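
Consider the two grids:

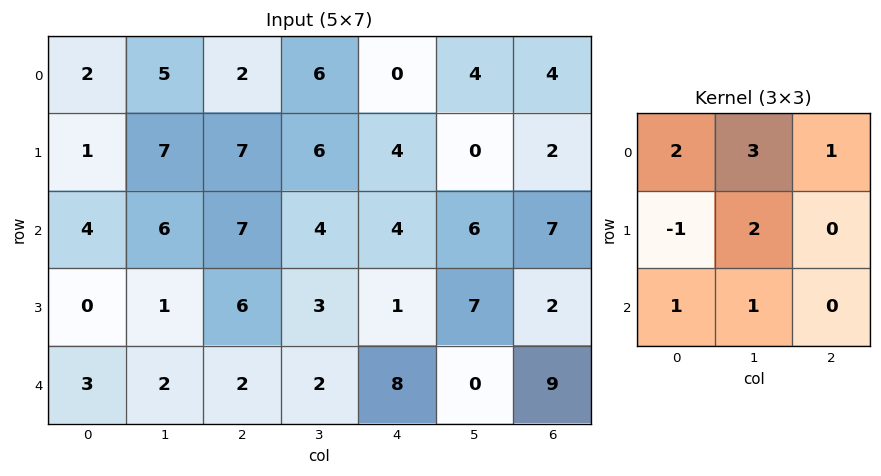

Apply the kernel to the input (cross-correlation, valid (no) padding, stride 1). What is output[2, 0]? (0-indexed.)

40

The receptive field on the input at this output position is [4 6 7 / 0 1 6 / 3 2 2]. Elementwise product with the kernel and sum: 4·2 + 6·3 + 7·1 + 0·-1 + 1·2 + 3·1 + 2·1.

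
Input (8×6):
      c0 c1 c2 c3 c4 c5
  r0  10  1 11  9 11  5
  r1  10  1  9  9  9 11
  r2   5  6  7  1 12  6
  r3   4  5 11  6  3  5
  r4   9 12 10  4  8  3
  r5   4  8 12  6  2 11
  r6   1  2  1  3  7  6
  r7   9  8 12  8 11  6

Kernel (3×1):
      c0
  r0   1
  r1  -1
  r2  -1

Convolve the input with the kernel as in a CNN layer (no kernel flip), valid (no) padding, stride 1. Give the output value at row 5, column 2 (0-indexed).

-1

The receptive field on the input at this output position is [12 / 1 / 12]. Elementwise product with the kernel and sum: 12·1 + 1·-1 + 12·-1.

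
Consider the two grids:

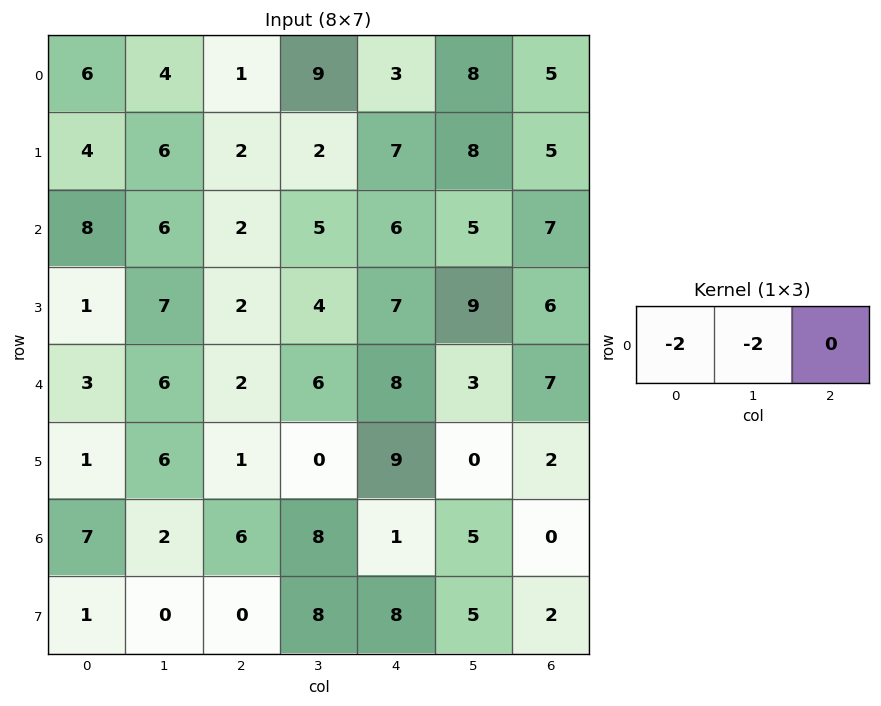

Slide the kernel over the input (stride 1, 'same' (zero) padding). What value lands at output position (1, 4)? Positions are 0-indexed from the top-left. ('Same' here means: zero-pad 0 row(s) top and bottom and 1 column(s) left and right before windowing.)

The receptive field on the zero-padded input at this output position is [2 7 8]. Elementwise product with the kernel and sum: 2·-2 + 7·-2.

-18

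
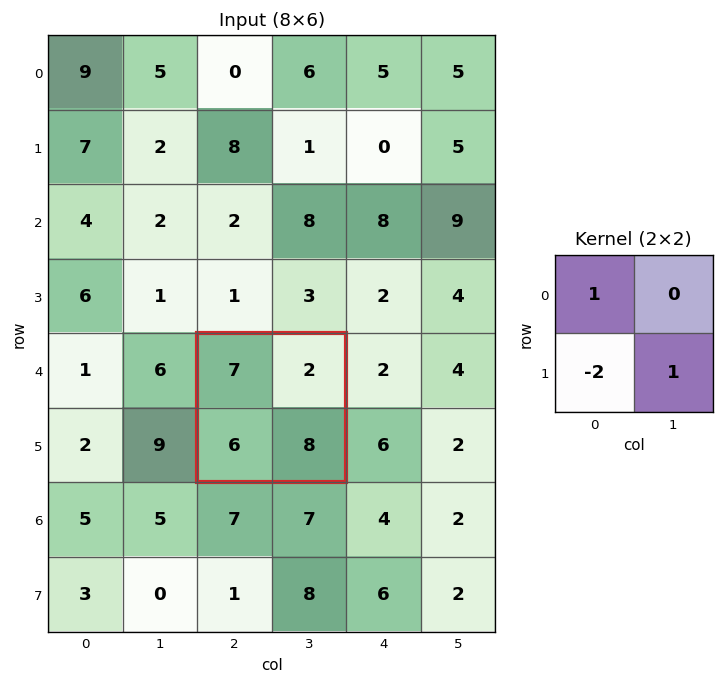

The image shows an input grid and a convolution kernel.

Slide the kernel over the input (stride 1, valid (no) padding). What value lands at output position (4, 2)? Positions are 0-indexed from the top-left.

The receptive field on the input at this output position is [7 2 / 6 8]. Elementwise product with the kernel and sum: 7·1 + 6·-2 + 8·1.

3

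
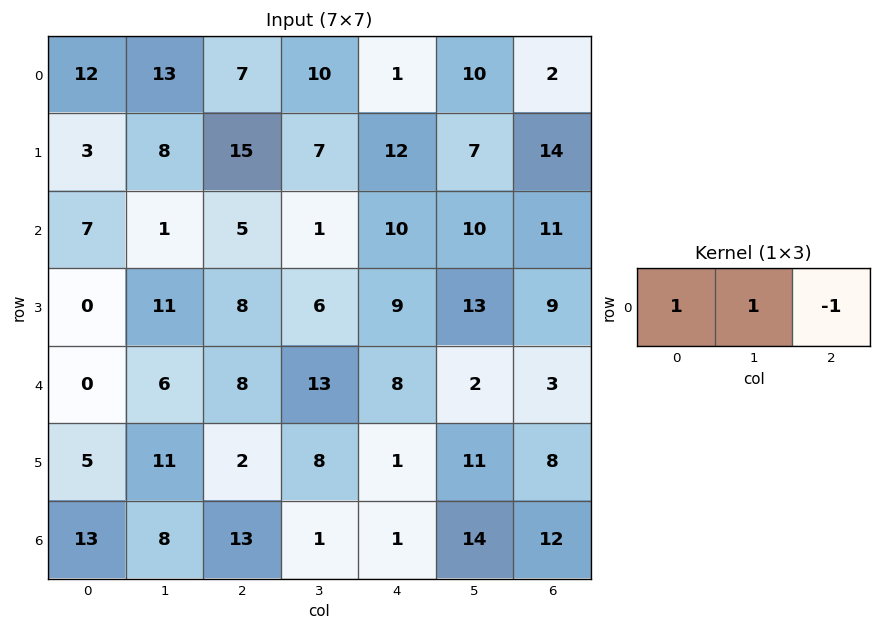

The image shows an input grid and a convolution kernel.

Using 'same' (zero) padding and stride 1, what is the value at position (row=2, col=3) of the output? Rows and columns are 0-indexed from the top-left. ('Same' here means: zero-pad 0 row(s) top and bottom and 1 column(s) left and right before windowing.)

-4

The receptive field on the zero-padded input at this output position is [5 1 10]. Elementwise product with the kernel and sum: 5·1 + 1·1 + 10·-1.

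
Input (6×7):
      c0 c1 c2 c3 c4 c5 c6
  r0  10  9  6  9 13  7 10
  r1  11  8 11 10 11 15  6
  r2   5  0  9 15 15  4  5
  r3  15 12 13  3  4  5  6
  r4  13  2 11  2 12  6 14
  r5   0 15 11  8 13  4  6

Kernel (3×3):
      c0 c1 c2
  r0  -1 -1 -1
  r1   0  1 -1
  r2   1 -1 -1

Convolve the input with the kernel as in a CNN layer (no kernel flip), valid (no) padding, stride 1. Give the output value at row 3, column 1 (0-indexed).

-23

The receptive field on the input at this output position is [12 13 3 / 2 11 2 / 15 11 8]. Elementwise product with the kernel and sum: 12·-1 + 13·-1 + 3·-1 + 11·1 + 2·-1 + 15·1 + 11·-1 + 8·-1.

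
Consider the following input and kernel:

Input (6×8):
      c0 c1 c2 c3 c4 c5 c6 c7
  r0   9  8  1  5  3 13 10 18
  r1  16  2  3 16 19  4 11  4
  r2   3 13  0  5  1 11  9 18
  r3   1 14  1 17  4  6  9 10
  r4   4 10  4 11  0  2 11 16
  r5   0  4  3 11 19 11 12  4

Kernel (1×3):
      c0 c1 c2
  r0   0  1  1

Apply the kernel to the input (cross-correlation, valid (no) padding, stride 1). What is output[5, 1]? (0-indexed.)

The receptive field on the input at this output position is [4 3 11]. Elementwise product with the kernel and sum: 3·1 + 11·1.

14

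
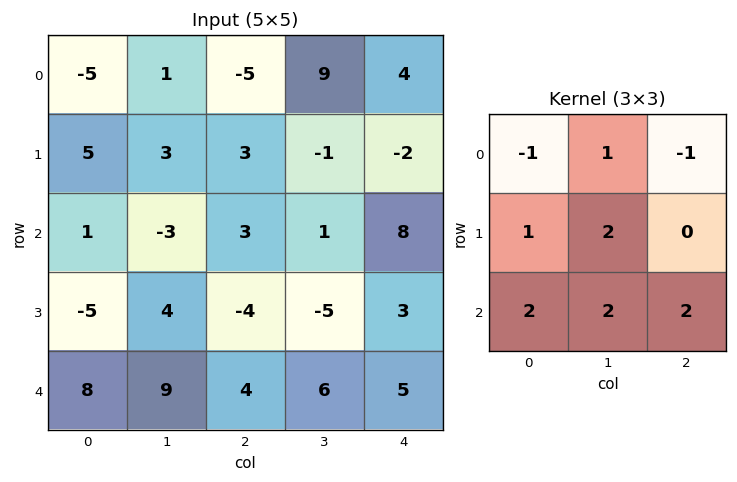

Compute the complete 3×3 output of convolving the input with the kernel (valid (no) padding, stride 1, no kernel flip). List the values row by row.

24 -4 35
-20 -6 -9
38 39 6

Output[0,0]: The receptive field on the input at this output position is [-5 1 -5 / 5 3 3 / 1 -3 3]. Elementwise product with the kernel and sum: -5·-1 + 1·1 + -5·-1 + 5·1 + 3·2 + 1·2 + -3·2 + 3·2.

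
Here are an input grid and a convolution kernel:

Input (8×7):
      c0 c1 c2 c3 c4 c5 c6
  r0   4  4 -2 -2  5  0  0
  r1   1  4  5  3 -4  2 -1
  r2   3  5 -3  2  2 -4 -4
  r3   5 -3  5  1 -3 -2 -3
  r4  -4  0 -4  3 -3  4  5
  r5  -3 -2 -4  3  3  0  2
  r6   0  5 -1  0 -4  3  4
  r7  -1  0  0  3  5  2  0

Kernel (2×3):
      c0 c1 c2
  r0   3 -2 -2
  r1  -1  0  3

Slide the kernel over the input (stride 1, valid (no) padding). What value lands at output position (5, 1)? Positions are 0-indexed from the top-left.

The receptive field on the input at this output position is [-2 -4 3 / 5 -1 0]. Elementwise product with the kernel and sum: -2·3 + -4·-2 + 3·-2 + 5·-1 + 0·3.

-9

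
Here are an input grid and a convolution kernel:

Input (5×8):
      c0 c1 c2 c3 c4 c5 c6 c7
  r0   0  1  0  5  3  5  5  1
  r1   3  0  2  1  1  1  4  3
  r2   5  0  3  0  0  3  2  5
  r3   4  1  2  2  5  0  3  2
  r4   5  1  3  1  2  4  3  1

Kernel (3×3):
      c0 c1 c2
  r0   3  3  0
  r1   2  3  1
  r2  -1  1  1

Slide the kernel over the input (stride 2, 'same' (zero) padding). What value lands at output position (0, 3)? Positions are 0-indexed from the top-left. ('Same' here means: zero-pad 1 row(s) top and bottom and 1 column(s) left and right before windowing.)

The receptive field on the zero-padded input at this output position is [0 0 0 / 5 5 1 / 1 4 3]. Elementwise product with the kernel and sum: 0·3 + 0·3 + 5·2 + 5·3 + 1·1 + 1·-1 + 4·1 + 3·1.

32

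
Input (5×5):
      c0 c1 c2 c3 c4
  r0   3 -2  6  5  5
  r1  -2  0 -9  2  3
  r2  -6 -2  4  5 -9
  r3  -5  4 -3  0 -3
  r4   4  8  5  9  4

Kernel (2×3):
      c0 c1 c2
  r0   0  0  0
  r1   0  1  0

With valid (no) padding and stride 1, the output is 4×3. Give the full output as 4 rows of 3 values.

0 -9 2
-2 4 5
4 -3 0
8 5 9

Output[0,0]: The receptive field on the input at this output position is [3 -2 6 / -2 0 -9]. Elementwise product with the kernel and sum: 0·1.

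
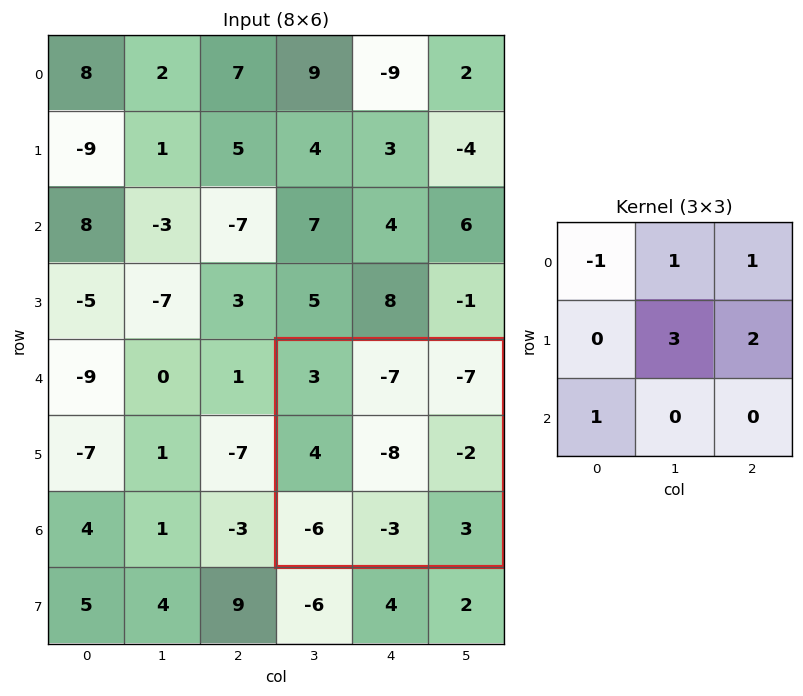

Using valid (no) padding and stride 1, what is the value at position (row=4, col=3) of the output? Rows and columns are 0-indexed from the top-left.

-51

The receptive field on the input at this output position is [3 -7 -7 / 4 -8 -2 / -6 -3 3]. Elementwise product with the kernel and sum: 3·-1 + -7·1 + -7·1 + -8·3 + -2·2 + -6·1.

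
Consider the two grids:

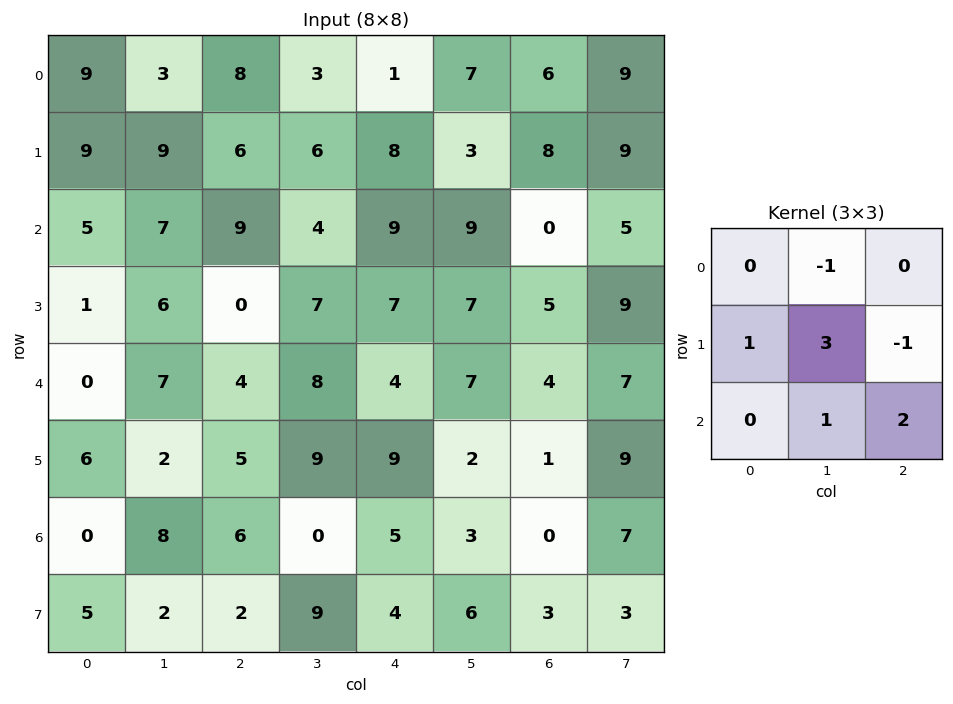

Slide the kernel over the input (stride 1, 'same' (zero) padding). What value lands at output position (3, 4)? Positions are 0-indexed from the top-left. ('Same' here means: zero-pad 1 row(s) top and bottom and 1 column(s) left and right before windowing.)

The receptive field on the zero-padded input at this output position is [4 9 9 / 7 7 7 / 8 4 7]. Elementwise product with the kernel and sum: 9·-1 + 7·1 + 7·3 + 7·-1 + 4·1 + 7·2.

30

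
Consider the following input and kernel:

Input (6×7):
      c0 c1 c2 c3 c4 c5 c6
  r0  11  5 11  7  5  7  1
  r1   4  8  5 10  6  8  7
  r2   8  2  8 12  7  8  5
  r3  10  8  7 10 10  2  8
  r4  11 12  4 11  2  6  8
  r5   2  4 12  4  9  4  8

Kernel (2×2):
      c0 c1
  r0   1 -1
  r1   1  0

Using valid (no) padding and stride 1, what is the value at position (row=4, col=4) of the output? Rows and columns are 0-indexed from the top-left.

The receptive field on the input at this output position is [2 6 / 9 4]. Elementwise product with the kernel and sum: 2·1 + 6·-1 + 9·1.

5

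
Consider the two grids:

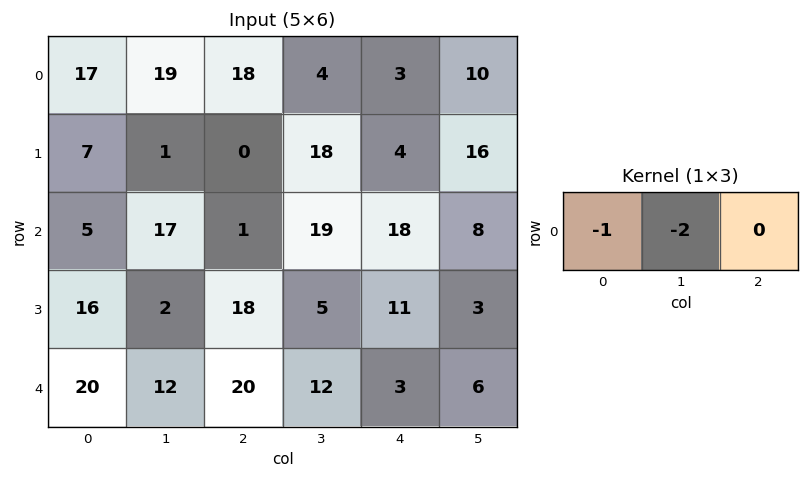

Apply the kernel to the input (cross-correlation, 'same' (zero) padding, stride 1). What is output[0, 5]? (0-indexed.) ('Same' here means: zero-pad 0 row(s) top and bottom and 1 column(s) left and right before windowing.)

The receptive field on the zero-padded input at this output position is [3 10 0]. Elementwise product with the kernel and sum: 3·-1 + 10·-2.

-23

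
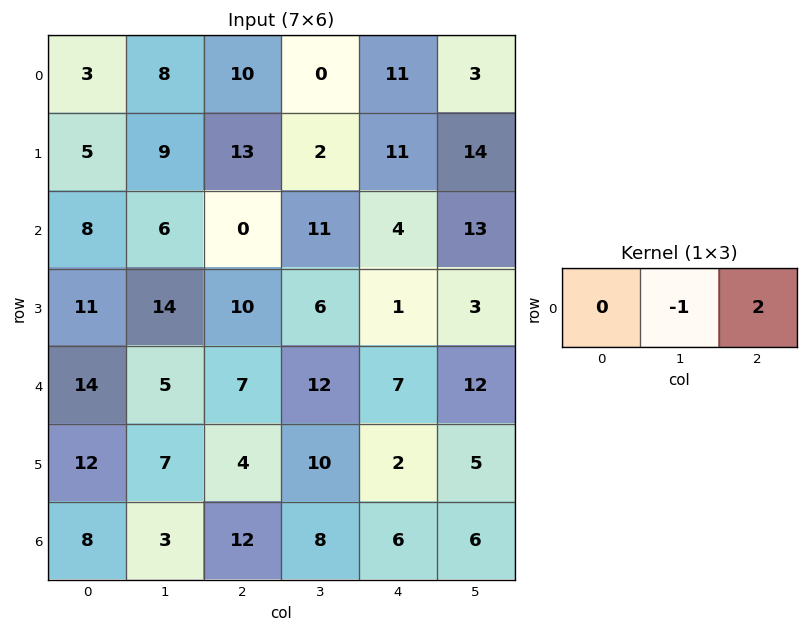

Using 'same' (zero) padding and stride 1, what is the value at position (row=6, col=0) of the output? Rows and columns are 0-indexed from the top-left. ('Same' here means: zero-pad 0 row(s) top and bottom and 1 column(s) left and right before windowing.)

The receptive field on the zero-padded input at this output position is [0 8 3]. Elementwise product with the kernel and sum: 8·-1 + 3·2.

-2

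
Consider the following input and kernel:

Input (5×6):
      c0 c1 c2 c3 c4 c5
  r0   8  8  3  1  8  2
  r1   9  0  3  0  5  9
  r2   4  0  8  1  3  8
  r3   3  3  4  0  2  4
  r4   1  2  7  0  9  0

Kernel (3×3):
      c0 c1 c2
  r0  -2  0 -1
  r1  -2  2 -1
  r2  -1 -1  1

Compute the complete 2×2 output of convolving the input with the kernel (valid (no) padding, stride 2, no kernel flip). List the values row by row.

Output[0,0]: The receptive field on the input at this output position is [8 8 3 / 9 0 3 / 4 0 8]. Elementwise product with the kernel and sum: 8·-2 + 3·-1 + 9·-2 + 0·2 + 3·-1 + 4·-1 + 0·-1 + 8·1.

-36 -31
-16 -27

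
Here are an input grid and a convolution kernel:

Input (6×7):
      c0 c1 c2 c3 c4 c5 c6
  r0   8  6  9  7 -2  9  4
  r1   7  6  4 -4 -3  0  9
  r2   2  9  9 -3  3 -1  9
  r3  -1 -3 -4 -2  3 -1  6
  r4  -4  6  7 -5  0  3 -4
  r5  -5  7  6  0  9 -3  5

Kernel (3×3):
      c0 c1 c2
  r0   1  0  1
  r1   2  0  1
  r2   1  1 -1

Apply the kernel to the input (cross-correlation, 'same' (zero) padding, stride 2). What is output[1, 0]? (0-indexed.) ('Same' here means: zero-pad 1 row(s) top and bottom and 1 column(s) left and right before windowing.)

17

The receptive field on the zero-padded input at this output position is [0 7 6 / 0 2 9 / 0 -1 -3]. Elementwise product with the kernel and sum: 0·1 + 6·1 + 0·2 + 9·1 + 0·1 + -1·1 + -3·-1.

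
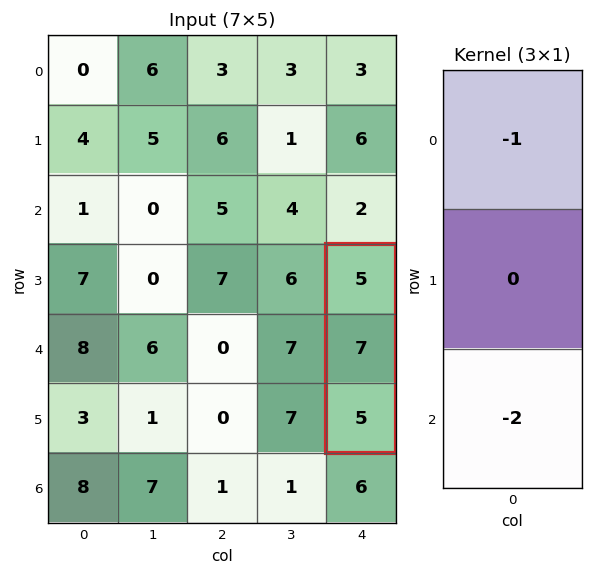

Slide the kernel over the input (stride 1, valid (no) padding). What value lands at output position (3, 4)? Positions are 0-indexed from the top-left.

-15

The receptive field on the input at this output position is [5 / 7 / 5]. Elementwise product with the kernel and sum: 5·-1 + 5·-2.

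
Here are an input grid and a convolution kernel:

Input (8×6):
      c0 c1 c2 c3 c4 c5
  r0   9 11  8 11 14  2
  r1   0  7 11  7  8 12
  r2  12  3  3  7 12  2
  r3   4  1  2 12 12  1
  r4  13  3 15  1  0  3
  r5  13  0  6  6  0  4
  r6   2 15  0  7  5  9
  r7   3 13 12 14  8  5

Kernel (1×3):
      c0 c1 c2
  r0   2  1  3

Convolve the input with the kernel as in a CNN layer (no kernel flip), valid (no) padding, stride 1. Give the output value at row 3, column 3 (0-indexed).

39

The receptive field on the input at this output position is [12 12 1]. Elementwise product with the kernel and sum: 12·2 + 12·1 + 1·3.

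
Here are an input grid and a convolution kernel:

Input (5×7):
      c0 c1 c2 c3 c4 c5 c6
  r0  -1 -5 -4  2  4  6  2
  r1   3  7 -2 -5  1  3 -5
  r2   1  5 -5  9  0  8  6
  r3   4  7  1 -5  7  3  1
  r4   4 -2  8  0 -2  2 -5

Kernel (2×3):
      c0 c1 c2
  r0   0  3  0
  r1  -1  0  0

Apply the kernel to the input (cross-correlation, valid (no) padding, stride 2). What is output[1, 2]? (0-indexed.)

17

The receptive field on the input at this output position is [0 8 6 / 7 3 1]. Elementwise product with the kernel and sum: 8·3 + 7·-1.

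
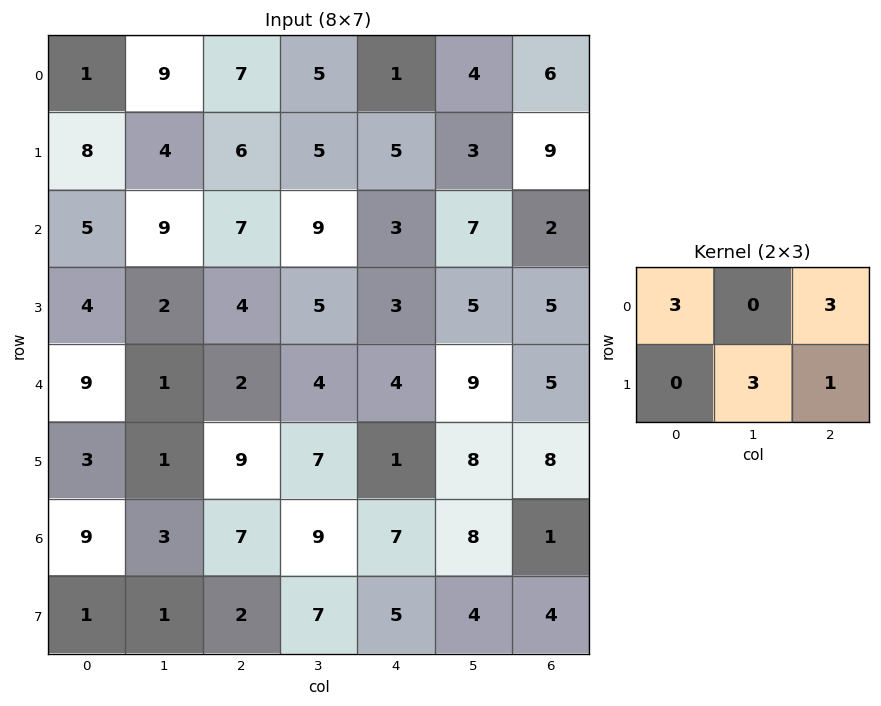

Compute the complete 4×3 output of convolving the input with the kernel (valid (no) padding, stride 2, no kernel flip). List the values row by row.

Output[0,0]: The receptive field on the input at this output position is [1 9 7 / 8 4 6]. Elementwise product with the kernel and sum: 1·3 + 7·3 + 4·3 + 6·1.
Output[0,1]: The receptive field on the input at this output position is [7 5 1 / 6 5 5]. Elementwise product with the kernel and sum: 7·3 + 1·3 + 5·3 + 5·1.

42 44 39
46 48 35
45 40 59
53 68 40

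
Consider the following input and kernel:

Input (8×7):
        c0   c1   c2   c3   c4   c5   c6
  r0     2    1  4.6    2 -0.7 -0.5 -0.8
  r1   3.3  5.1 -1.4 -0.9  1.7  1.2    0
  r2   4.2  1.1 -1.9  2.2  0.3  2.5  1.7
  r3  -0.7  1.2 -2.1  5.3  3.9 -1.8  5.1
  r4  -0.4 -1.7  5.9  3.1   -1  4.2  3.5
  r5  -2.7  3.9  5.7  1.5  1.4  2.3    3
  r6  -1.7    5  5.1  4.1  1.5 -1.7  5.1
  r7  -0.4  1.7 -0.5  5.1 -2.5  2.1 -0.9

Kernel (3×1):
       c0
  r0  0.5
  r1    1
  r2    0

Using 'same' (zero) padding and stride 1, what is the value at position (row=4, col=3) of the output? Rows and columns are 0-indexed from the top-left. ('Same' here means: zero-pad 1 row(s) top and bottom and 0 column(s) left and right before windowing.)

5.75

The receptive field on the zero-padded input at this output position is [5.3 / 3.1 / 1.5]. Elementwise product with the kernel and sum: 5.3·0.5 + 3.1·1.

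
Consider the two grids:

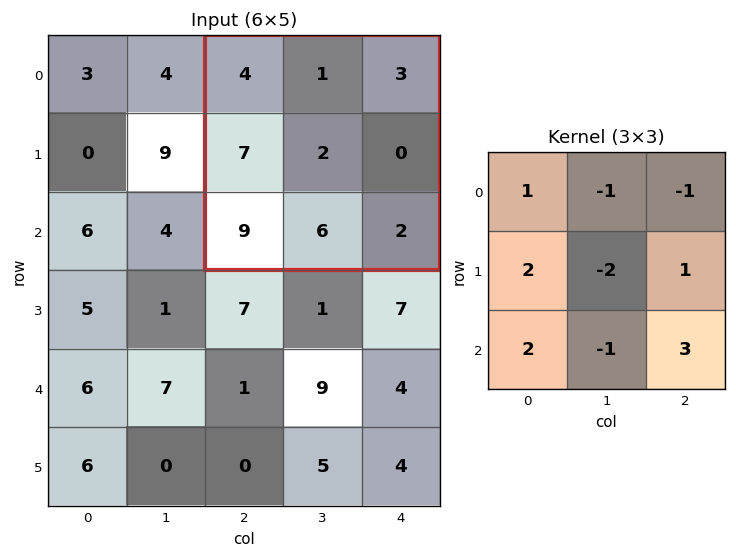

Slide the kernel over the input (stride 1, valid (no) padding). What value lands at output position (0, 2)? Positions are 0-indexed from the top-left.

The receptive field on the input at this output position is [4 1 3 / 7 2 0 / 9 6 2]. Elementwise product with the kernel and sum: 4·1 + 1·-1 + 3·-1 + 7·2 + 2·-2 + 0·1 + 9·2 + 6·-1 + 2·3.

28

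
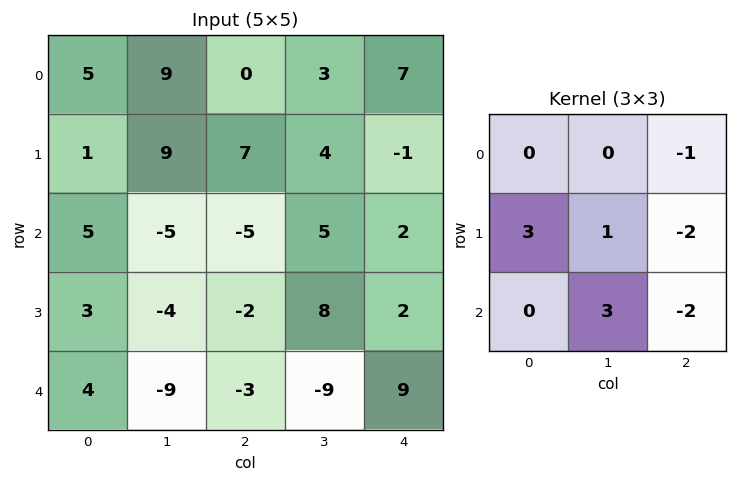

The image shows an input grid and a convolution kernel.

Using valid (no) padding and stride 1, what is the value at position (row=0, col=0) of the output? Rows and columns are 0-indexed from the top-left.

The receptive field on the input at this output position is [5 9 0 / 1 9 7 / 5 -5 -5]. Elementwise product with the kernel and sum: 0·-1 + 1·3 + 9·1 + 7·-2 + -5·3 + -5·-2.

-7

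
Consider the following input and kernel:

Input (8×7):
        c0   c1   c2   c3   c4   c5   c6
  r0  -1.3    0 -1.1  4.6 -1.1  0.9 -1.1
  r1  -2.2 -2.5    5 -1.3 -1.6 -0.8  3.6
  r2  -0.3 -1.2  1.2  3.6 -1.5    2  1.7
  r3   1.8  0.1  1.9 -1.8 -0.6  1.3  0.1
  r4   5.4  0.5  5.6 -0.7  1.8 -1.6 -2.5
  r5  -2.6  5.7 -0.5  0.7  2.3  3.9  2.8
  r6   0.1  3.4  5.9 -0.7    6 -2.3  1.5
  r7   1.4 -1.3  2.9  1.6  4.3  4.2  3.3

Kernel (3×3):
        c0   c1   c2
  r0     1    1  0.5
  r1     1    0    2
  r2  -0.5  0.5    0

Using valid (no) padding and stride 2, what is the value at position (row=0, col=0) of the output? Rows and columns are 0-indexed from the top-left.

5.5

The receptive field on the input at this output position is [-1.3 0 -1.1 / -2.2 -2.5 5 / -0.3 -1.2 1.2]. Elementwise product with the kernel and sum: -1.3·1 + 0·1 + -1.1·0.5 + -2.2·1 + 5·2 + -0.3·-0.5 + -1.2·0.5.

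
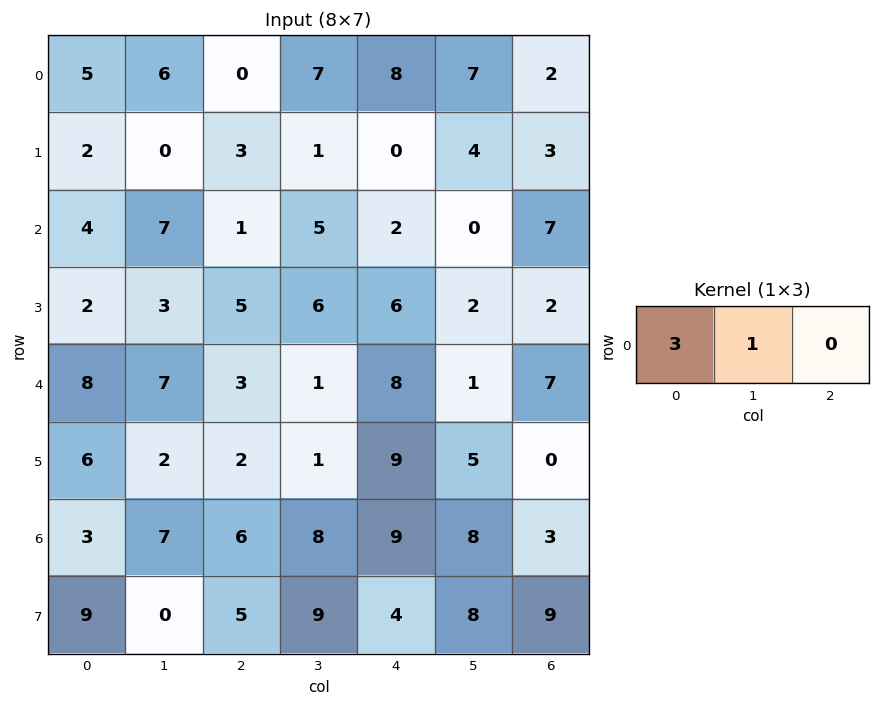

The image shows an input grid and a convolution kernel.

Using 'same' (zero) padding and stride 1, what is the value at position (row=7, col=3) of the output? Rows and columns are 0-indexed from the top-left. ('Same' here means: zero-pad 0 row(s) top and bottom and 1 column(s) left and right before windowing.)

24

The receptive field on the zero-padded input at this output position is [5 9 4]. Elementwise product with the kernel and sum: 5·3 + 9·1.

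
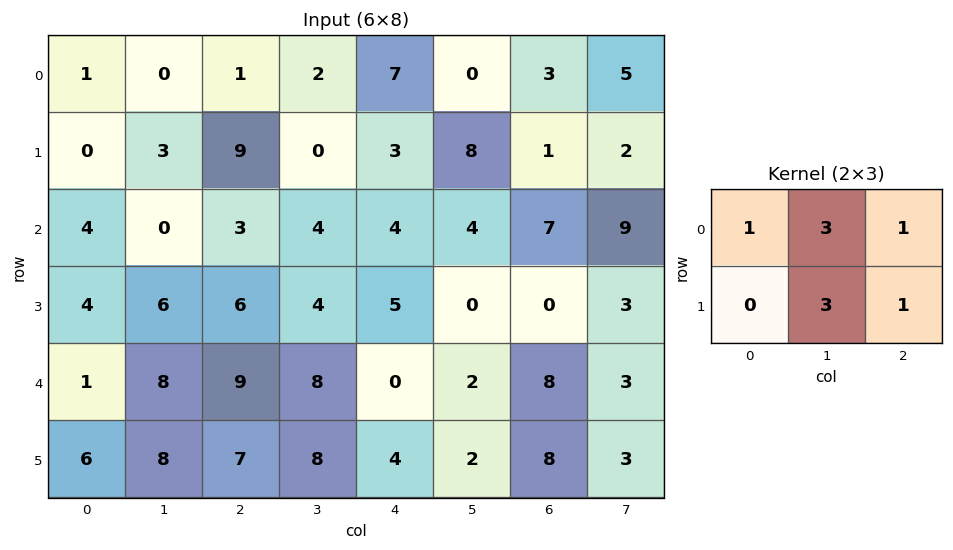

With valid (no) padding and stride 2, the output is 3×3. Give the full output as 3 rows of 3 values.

Output[0,0]: The receptive field on the input at this output position is [1 0 1 / 0 3 9]. Elementwise product with the kernel and sum: 1·1 + 0·3 + 1·1 + 3·3 + 9·1.

20 17 35
31 36 23
65 61 28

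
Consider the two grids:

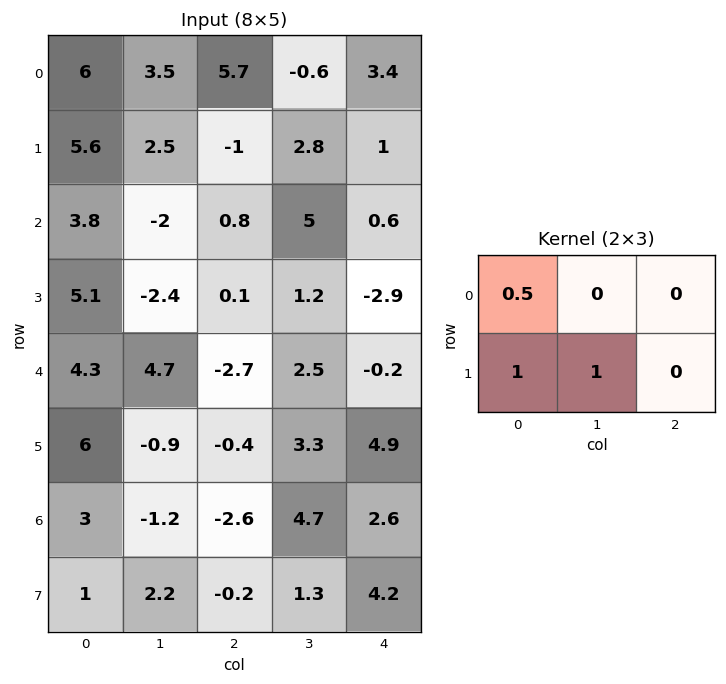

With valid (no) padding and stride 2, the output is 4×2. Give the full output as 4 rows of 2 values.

Output[0,0]: The receptive field on the input at this output position is [6 3.5 5.7 / 5.6 2.5 -1]. Elementwise product with the kernel and sum: 6·0.5 + 5.6·1 + 2.5·1.

11.1 4.65
4.6 1.7
7.25 1.55
4.7 -0.2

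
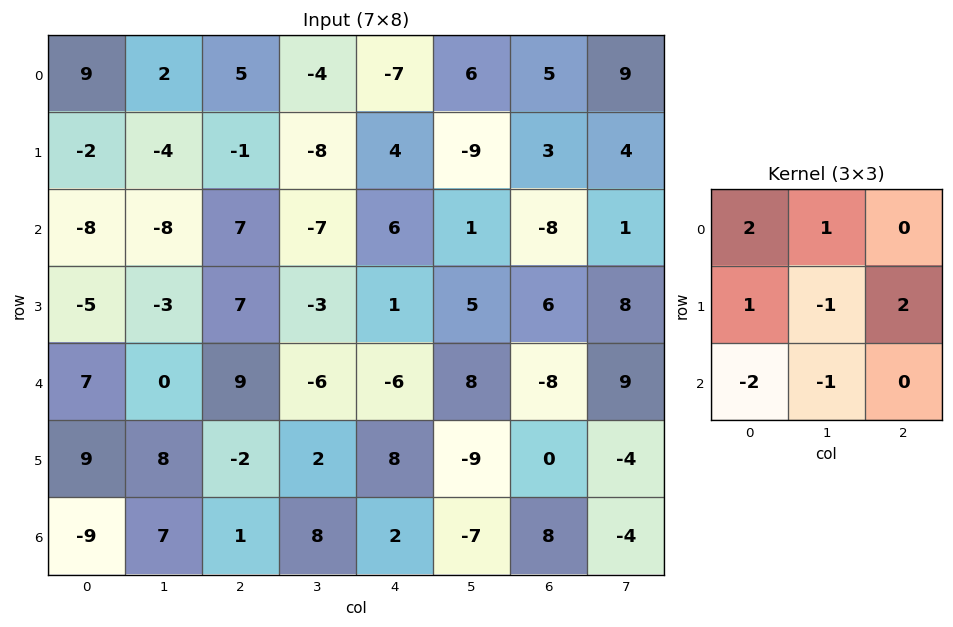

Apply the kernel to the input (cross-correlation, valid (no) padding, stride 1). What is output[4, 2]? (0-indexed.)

The receptive field on the input at this output position is [9 -6 -6 / -2 2 8 / 1 8 2]. Elementwise product with the kernel and sum: 9·2 + -6·1 + -2·1 + 2·-1 + 8·2 + 1·-2 + 8·-1.

14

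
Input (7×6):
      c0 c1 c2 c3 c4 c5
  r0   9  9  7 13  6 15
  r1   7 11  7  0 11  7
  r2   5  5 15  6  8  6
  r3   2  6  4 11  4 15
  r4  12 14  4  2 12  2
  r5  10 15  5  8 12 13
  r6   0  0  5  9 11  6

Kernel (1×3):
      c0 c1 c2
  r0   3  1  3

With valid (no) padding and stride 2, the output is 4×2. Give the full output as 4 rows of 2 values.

57 52
65 75
62 50
15 57

Output[0,0]: The receptive field on the input at this output position is [9 9 7]. Elementwise product with the kernel and sum: 9·3 + 9·1 + 7·3.
Output[0,1]: The receptive field on the input at this output position is [7 13 6]. Elementwise product with the kernel and sum: 7·3 + 13·1 + 6·3.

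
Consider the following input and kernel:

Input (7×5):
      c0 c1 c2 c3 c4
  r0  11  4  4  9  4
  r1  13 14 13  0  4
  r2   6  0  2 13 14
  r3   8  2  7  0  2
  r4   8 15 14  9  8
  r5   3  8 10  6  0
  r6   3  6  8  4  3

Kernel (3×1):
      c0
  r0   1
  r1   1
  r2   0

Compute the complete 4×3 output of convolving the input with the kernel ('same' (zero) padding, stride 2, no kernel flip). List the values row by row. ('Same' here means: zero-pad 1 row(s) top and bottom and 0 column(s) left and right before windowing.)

11 4 4
19 15 18
16 21 10
6 18 3

Output[0,0]: The receptive field on the zero-padded input at this output position is [0 / 11 / 13]. Elementwise product with the kernel and sum: 0·1 + 11·1.
Output[0,1]: The receptive field on the zero-padded input at this output position is [0 / 4 / 13]. Elementwise product with the kernel and sum: 0·1 + 4·1.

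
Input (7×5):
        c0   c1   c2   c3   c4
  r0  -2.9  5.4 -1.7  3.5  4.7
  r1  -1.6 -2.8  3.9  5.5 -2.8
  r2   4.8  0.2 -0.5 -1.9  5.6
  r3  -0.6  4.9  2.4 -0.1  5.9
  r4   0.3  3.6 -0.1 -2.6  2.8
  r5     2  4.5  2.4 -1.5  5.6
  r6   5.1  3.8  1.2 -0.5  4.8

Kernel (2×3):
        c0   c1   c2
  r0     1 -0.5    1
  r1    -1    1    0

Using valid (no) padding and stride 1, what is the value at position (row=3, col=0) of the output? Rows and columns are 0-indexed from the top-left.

The receptive field on the input at this output position is [-0.6 4.9 2.4 / 0.3 3.6 -0.1]. Elementwise product with the kernel and sum: -0.6·1 + 4.9·-0.5 + 2.4·1 + 0.3·-1 + 3.6·1.

2.65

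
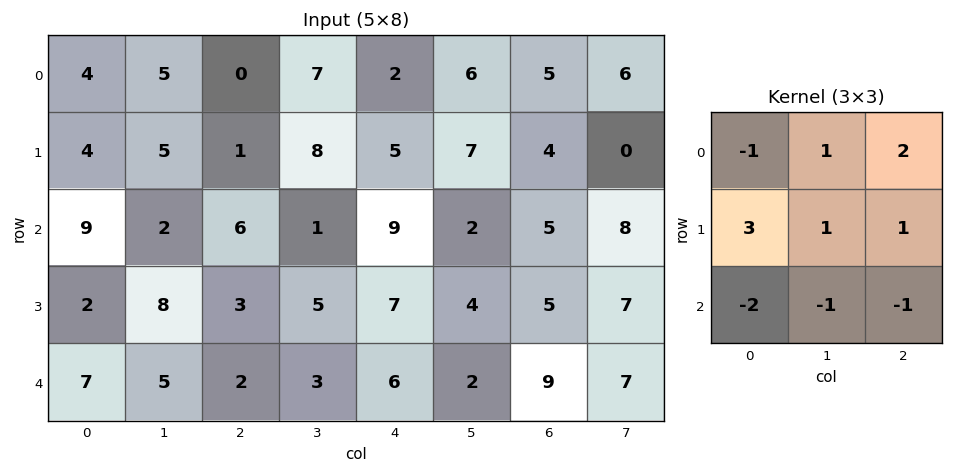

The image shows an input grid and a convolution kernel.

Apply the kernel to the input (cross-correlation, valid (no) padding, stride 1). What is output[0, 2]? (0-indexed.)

The receptive field on the input at this output position is [0 7 2 / 1 8 5 / 6 1 9]. Elementwise product with the kernel and sum: 0·-1 + 7·1 + 2·2 + 1·3 + 8·1 + 5·1 + 6·-2 + 1·-1 + 9·-1.

5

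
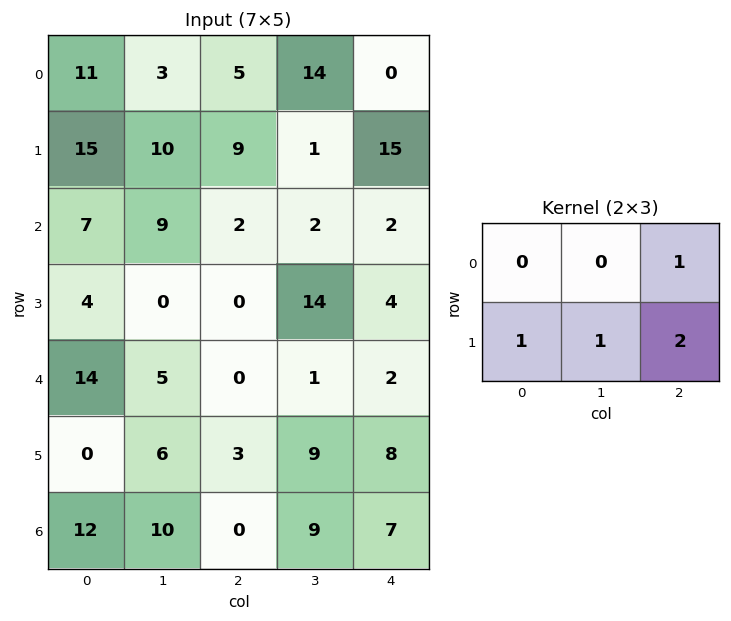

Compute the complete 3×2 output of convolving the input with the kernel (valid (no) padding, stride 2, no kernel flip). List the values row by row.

48 40
6 24
12 30

Output[0,0]: The receptive field on the input at this output position is [11 3 5 / 15 10 9]. Elementwise product with the kernel and sum: 5·1 + 15·1 + 10·1 + 9·2.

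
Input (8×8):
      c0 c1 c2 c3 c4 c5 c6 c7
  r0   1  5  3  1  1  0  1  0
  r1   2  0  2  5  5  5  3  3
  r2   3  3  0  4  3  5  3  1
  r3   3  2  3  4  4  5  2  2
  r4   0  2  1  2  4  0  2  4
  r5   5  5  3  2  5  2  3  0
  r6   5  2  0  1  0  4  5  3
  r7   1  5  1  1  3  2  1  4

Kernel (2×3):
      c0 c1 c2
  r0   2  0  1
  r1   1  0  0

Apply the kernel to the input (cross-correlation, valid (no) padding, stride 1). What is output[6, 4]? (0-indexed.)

8

The receptive field on the input at this output position is [0 4 5 / 3 2 1]. Elementwise product with the kernel and sum: 0·2 + 5·1 + 3·1.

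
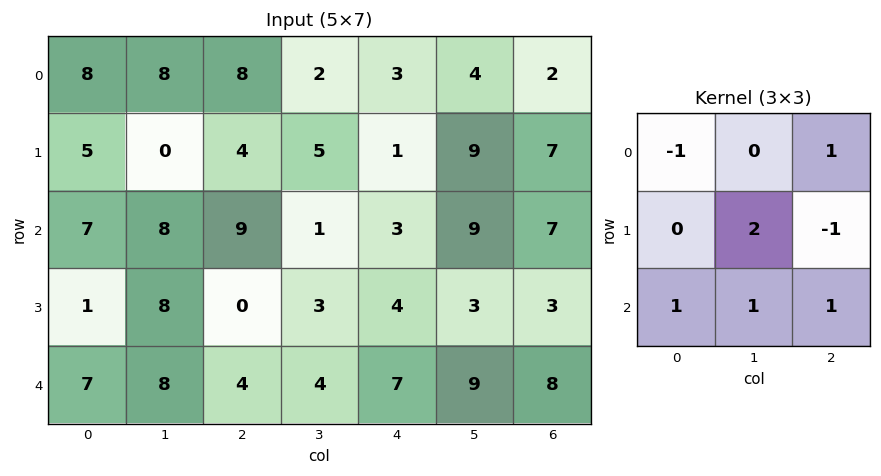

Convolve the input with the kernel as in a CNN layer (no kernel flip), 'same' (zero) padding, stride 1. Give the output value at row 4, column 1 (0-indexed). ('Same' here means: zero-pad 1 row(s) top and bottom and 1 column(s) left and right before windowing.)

The receptive field on the zero-padded input at this output position is [1 8 0 / 7 8 4 / 0 0 0]. Elementwise product with the kernel and sum: 1·-1 + 0·1 + 8·2 + 4·-1 + 0·1 + 0·1 + 0·1.

11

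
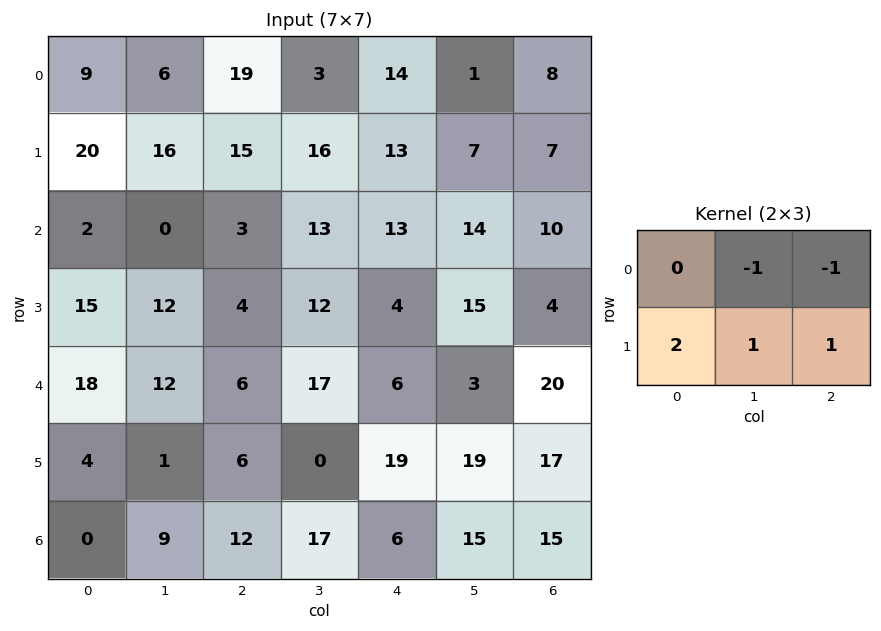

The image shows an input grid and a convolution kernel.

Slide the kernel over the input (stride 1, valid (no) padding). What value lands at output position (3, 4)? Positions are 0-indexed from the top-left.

16

The receptive field on the input at this output position is [4 15 4 / 6 3 20]. Elementwise product with the kernel and sum: 15·-1 + 4·-1 + 6·2 + 3·1 + 20·1.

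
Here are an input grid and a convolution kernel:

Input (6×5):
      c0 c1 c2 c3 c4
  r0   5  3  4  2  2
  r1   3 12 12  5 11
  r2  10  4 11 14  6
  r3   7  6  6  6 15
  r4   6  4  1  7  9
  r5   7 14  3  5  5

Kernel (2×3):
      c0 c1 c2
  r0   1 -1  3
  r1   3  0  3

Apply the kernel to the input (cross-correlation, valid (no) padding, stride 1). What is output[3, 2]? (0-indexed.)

75

The receptive field on the input at this output position is [6 6 15 / 1 7 9]. Elementwise product with the kernel and sum: 6·1 + 6·-1 + 15·3 + 1·3 + 9·3.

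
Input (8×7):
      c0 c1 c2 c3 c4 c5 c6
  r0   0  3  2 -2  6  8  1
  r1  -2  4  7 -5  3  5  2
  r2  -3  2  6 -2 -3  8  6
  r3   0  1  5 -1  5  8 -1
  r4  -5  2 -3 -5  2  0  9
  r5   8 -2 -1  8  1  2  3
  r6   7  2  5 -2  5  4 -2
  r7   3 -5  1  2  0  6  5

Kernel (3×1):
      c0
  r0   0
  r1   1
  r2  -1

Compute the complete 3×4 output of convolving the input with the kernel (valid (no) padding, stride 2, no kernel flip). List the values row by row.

1 1 6 -4
5 8 3 -10
1 -6 -4 5

Output[0,0]: The receptive field on the input at this output position is [0 / -2 / -3]. Elementwise product with the kernel and sum: -2·1 + -3·-1.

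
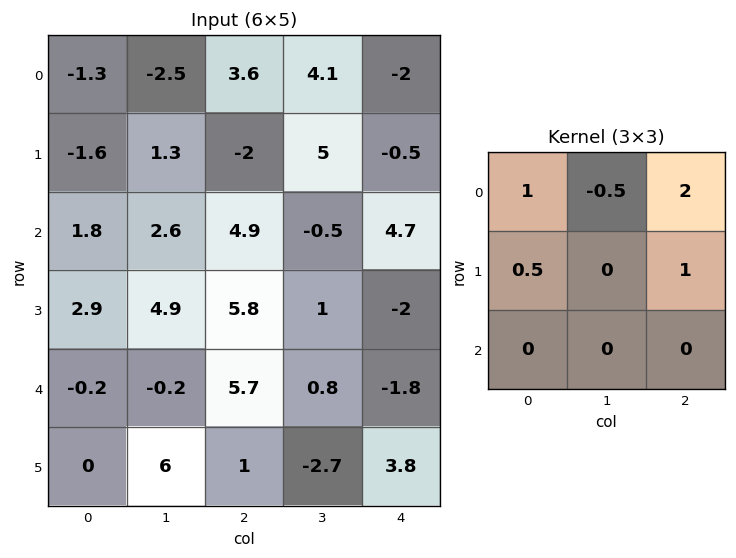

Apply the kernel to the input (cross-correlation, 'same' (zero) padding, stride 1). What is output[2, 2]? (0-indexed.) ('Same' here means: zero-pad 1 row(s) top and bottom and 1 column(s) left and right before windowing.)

13.1

The receptive field on the zero-padded input at this output position is [1.3 -2 5 / 2.6 4.9 -0.5 / 4.9 5.8 1]. Elementwise product with the kernel and sum: 1.3·1 + -2·-0.5 + 5·2 + 2.6·0.5 + -0.5·1.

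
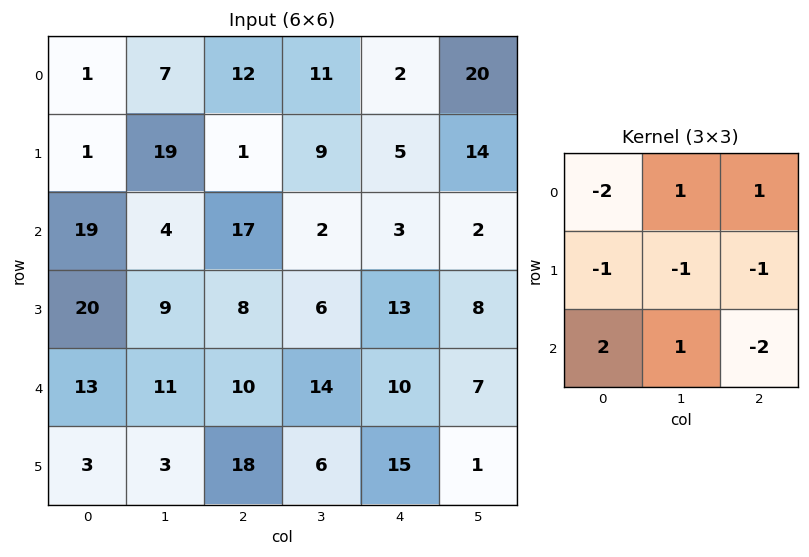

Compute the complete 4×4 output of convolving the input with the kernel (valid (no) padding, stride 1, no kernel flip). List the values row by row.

4 1 4 -25
11 -37 -14 3
-37 -8 -42 -2
-84 -27 -19 3

Output[0,0]: The receptive field on the input at this output position is [1 7 12 / 1 19 1 / 19 4 17]. Elementwise product with the kernel and sum: 1·-2 + 7·1 + 12·1 + 1·-1 + 19·-1 + 1·-1 + 19·2 + 4·1 + 17·-2.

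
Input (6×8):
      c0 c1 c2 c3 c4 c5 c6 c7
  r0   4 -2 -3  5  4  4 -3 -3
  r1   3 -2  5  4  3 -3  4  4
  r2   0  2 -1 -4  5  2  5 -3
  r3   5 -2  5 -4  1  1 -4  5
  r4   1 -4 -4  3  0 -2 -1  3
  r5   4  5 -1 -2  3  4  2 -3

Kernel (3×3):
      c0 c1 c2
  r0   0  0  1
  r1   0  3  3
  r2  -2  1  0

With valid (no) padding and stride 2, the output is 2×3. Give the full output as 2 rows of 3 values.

8 23 -8
2 7 -6

Output[0,0]: The receptive field on the input at this output position is [4 -2 -3 / 3 -2 5 / 0 2 -1]. Elementwise product with the kernel and sum: -3·1 + -2·3 + 5·3 + 0·-2 + 2·1.
Output[0,1]: The receptive field on the input at this output position is [-3 5 4 / 5 4 3 / -1 -4 5]. Elementwise product with the kernel and sum: 4·1 + 4·3 + 3·3 + -1·-2 + -4·1.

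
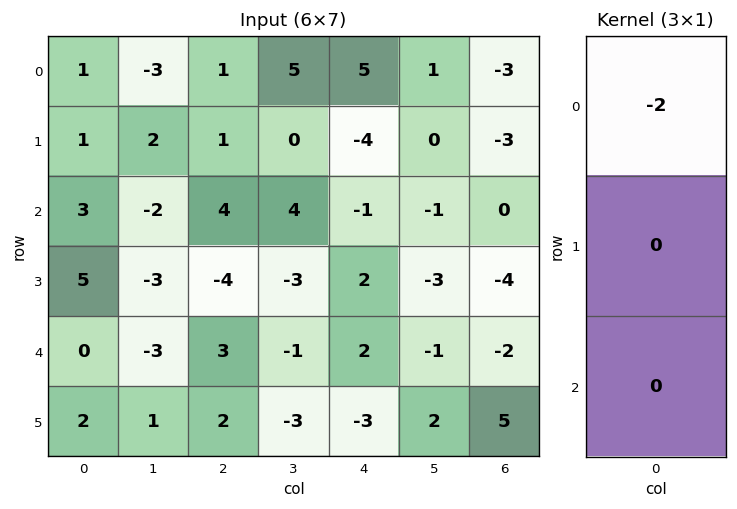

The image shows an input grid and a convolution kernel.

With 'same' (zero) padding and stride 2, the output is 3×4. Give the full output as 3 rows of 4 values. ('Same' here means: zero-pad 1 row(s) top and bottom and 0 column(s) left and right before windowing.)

0 0 0 0
-2 -2 8 6
-10 8 -4 8

Output[0,0]: The receptive field on the zero-padded input at this output position is [0 / 1 / 1]. Elementwise product with the kernel and sum: 0·-2.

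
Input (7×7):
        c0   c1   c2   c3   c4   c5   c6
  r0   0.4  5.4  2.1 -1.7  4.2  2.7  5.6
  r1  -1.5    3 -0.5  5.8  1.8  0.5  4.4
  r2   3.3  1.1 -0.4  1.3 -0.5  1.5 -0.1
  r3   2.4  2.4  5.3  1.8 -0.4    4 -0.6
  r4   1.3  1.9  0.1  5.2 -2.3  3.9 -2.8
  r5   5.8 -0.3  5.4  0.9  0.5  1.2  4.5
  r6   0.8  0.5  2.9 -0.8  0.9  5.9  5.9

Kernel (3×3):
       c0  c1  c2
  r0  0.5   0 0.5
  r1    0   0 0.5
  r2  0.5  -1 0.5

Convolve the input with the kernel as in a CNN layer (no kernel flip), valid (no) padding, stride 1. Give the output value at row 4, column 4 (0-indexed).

The receptive field on the input at this output position is [-2.3 3.9 -2.8 / 0.5 1.2 4.5 / 0.9 5.9 5.9]. Elementwise product with the kernel and sum: -2.3·0.5 + -2.8·0.5 + 4.5·0.5 + 0.9·0.5 + 5.9·-1 + 5.9·0.5.

-2.8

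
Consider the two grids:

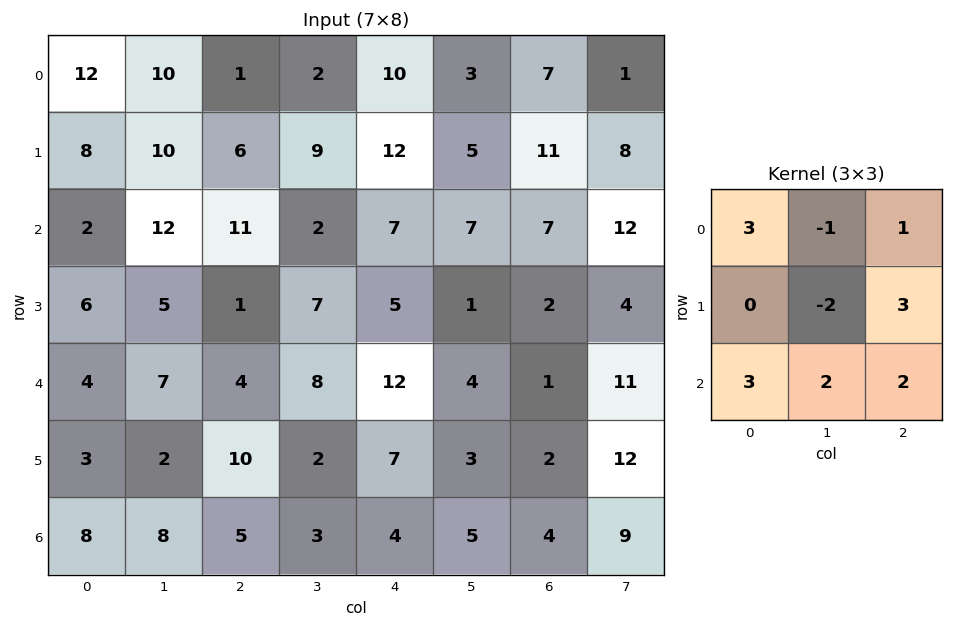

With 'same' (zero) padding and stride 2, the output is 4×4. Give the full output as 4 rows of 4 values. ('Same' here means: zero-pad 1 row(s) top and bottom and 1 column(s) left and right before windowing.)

Output[0,0]: The receptive field on the zero-padded input at this output position is [0 0 0 / 0 12 10 / 0 8 10]. Elementwise product with the kernel and sum: 0·3 + 0·-1 + 0·1 + 12·-2 + 10·3 + 0·3 + 8·2 + 10·2.
Output[0,1]: The receptive field on the zero-padded input at this output position is [0 0 0 / 10 1 2 / 10 6 9]. Elementwise product with the kernel and sum: 0·3 + 0·-1 + 0·1 + 1·-2 + 2·3 + 10·3 + 6·2 + 9·2.

42 64 50 42
56 48 60 49
22 67 31 73
7 -3 9 38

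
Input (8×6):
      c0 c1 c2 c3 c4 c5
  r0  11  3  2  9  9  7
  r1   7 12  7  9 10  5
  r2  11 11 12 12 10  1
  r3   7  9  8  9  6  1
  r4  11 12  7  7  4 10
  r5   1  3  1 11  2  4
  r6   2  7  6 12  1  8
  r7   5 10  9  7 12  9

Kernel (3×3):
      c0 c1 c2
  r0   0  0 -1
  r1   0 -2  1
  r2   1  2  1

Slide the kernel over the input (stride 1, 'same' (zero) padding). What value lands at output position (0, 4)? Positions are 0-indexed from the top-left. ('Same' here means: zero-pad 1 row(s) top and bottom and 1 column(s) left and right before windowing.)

23

The receptive field on the zero-padded input at this output position is [0 0 0 / 9 9 7 / 9 10 5]. Elementwise product with the kernel and sum: 0·-1 + 9·-2 + 7·1 + 9·1 + 10·2 + 5·1.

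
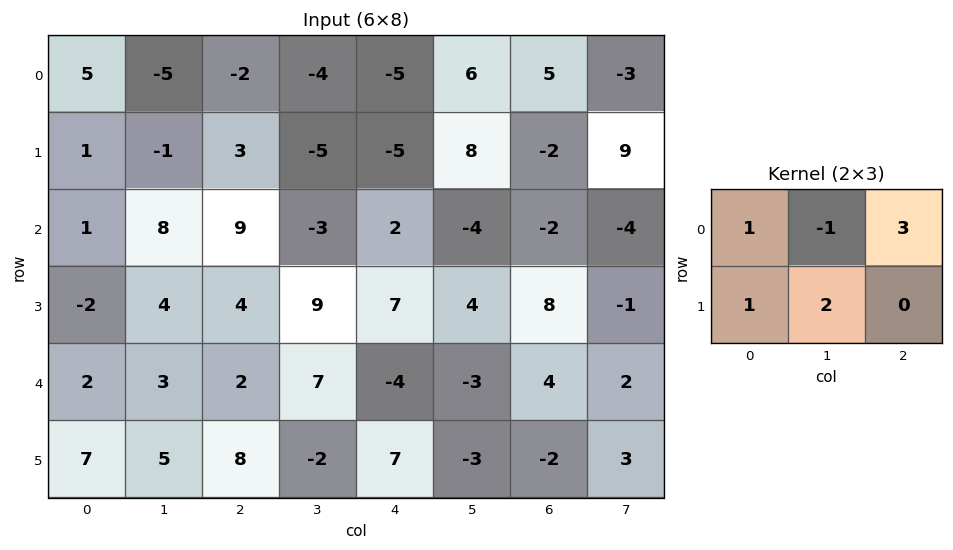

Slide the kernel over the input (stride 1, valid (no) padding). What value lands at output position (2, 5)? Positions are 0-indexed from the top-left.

6

The receptive field on the input at this output position is [-4 -2 -4 / 4 8 -1]. Elementwise product with the kernel and sum: -4·1 + -2·-1 + -4·3 + 4·1 + 8·2.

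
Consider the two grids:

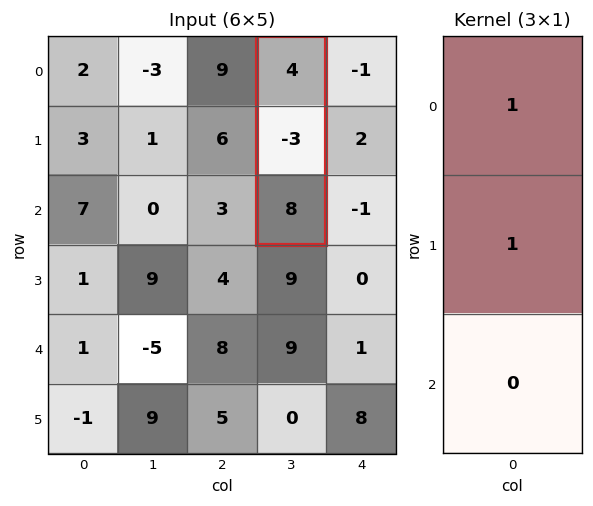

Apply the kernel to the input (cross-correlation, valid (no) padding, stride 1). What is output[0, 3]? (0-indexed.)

1

The receptive field on the input at this output position is [4 / -3 / 8]. Elementwise product with the kernel and sum: 4·1 + -3·1.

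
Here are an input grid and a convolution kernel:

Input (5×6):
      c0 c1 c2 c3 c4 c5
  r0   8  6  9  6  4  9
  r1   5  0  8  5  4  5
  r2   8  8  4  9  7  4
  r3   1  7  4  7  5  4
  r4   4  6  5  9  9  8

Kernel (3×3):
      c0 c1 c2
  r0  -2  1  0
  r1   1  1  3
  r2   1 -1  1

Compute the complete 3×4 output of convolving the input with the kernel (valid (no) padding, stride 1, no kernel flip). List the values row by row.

23 33 15 22
16 57 25 28
15 30 32 21

Output[0,0]: The receptive field on the input at this output position is [8 6 9 / 5 0 8 / 8 8 4]. Elementwise product with the kernel and sum: 8·-2 + 6·1 + 5·1 + 0·1 + 8·3 + 8·1 + 8·-1 + 4·1.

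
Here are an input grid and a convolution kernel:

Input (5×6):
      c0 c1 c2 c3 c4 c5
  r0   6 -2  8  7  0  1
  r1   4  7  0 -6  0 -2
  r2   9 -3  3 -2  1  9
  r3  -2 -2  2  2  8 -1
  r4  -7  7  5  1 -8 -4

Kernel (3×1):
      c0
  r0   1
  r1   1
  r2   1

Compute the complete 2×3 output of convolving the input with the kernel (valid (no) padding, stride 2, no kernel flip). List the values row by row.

Output[0,0]: The receptive field on the input at this output position is [6 / 4 / 9]. Elementwise product with the kernel and sum: 6·1 + 4·1 + 9·1.
Output[0,1]: The receptive field on the input at this output position is [8 / 0 / 3]. Elementwise product with the kernel and sum: 8·1 + 0·1 + 3·1.

19 11 1
0 10 1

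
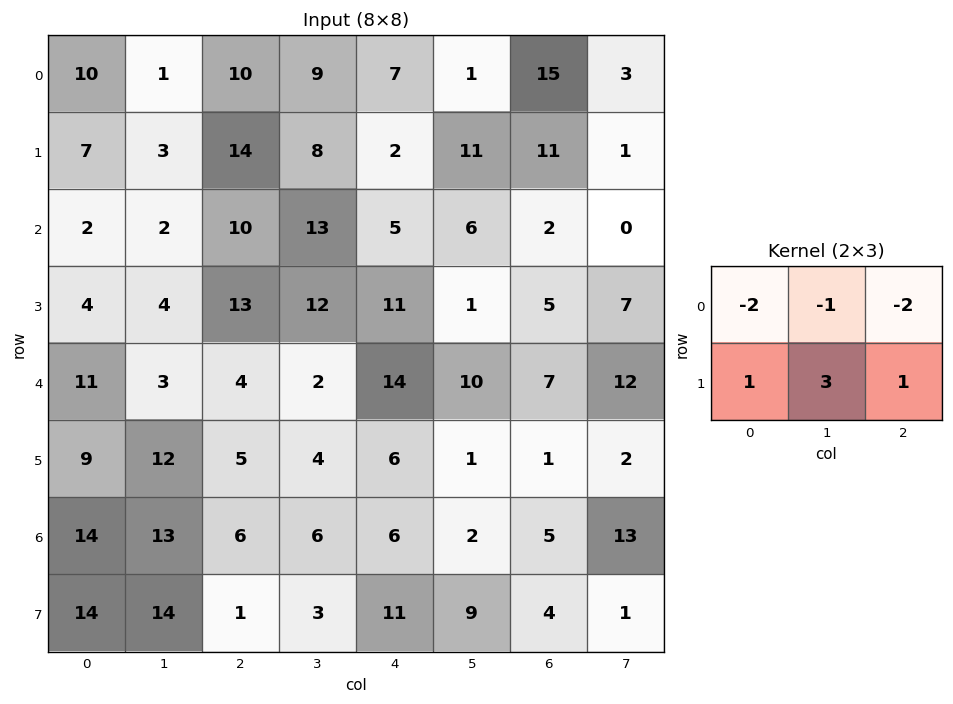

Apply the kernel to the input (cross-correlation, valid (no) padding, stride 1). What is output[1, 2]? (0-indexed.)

14

The receptive field on the input at this output position is [14 8 2 / 10 13 5]. Elementwise product with the kernel and sum: 14·-2 + 8·-1 + 2·-2 + 10·1 + 13·3 + 5·1.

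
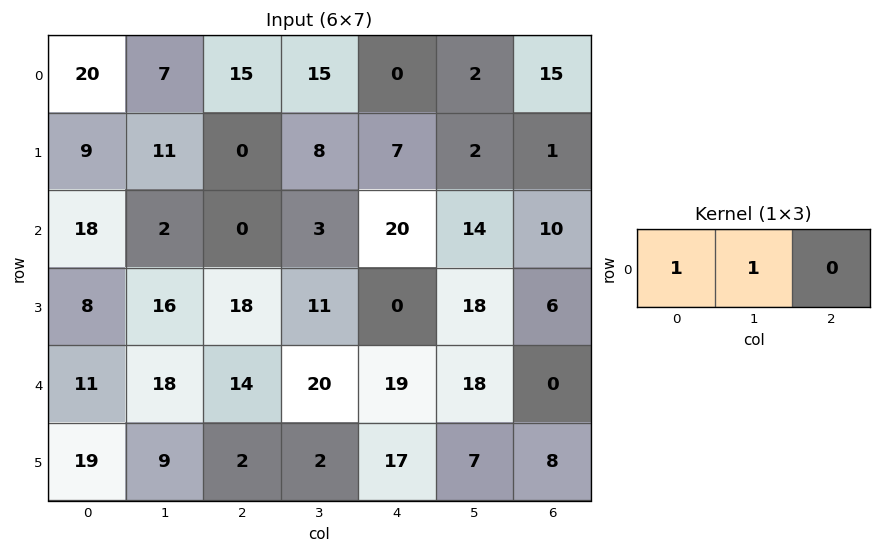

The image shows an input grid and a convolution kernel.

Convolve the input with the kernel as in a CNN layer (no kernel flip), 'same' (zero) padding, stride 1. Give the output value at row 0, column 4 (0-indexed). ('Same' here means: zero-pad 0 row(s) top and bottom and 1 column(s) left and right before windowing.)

The receptive field on the zero-padded input at this output position is [15 0 2]. Elementwise product with the kernel and sum: 15·1 + 0·1.

15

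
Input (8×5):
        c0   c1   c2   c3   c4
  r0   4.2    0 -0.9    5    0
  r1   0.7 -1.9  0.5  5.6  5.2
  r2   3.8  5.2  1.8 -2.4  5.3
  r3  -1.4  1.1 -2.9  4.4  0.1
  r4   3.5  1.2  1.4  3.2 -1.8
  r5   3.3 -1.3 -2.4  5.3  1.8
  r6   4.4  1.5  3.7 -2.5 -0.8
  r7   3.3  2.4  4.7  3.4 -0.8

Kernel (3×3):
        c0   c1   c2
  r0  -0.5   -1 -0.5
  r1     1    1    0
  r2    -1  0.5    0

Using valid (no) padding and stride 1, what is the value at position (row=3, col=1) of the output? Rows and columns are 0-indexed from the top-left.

The receptive field on the input at this output position is [1.1 -2.9 4.4 / 1.2 1.4 3.2 / -1.3 -2.4 5.3]. Elementwise product with the kernel and sum: 1.1·-0.5 + -2.9·-1 + 4.4·-0.5 + 1.2·1 + 1.4·1 + -1.3·-1 + -2.4·0.5.

2.85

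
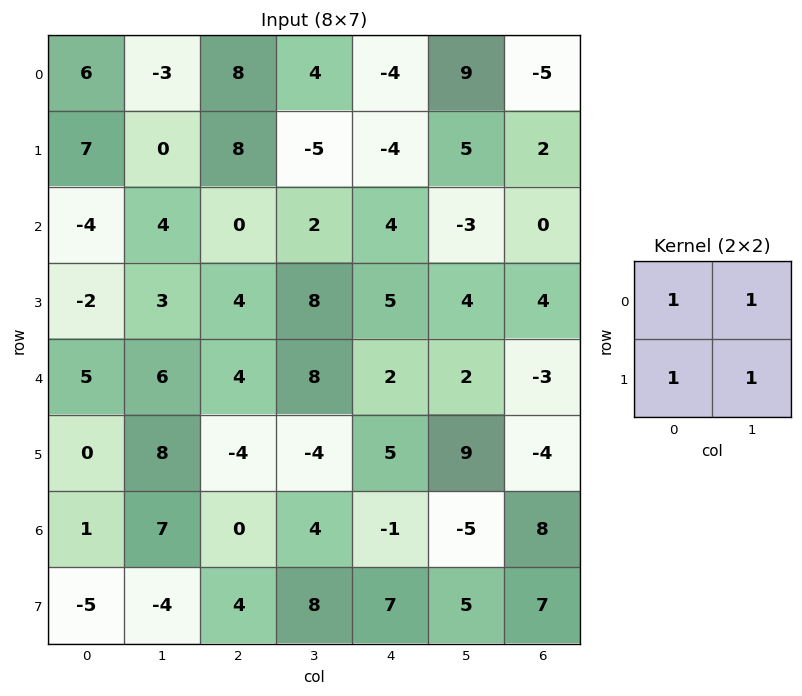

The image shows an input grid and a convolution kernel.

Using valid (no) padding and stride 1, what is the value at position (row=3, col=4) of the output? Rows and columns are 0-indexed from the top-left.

The receptive field on the input at this output position is [5 4 / 2 2]. Elementwise product with the kernel and sum: 5·1 + 4·1 + 2·1 + 2·1.

13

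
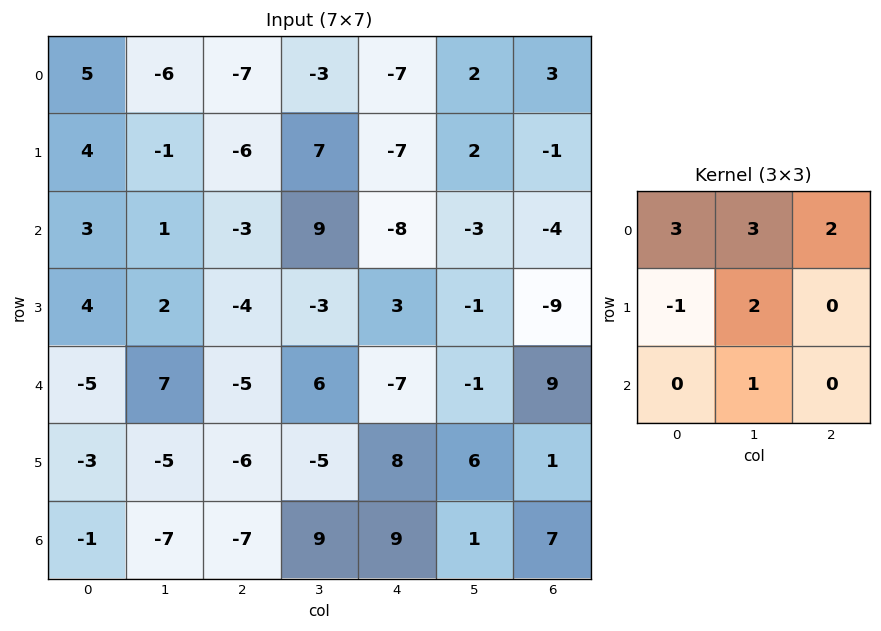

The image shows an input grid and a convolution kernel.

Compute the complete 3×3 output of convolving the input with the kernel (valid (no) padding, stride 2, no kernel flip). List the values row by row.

Output[0,0]: The receptive field on the input at this output position is [5 -6 -7 / 4 -1 -6 / 3 1 -3]. Elementwise product with the kernel and sum: 5·3 + -6·3 + -7·2 + 4·-1 + -1·2 + 1·1.
Output[0,1]: The receptive field on the input at this output position is [-7 -3 -7 / -6 7 -7 / -3 9 -8]. Elementwise product with the kernel and sum: -7·3 + -3·3 + -7·2 + -6·-1 + 7·2 + 9·1.

-22 -15 -1
13 6 -47
-18 -6 -1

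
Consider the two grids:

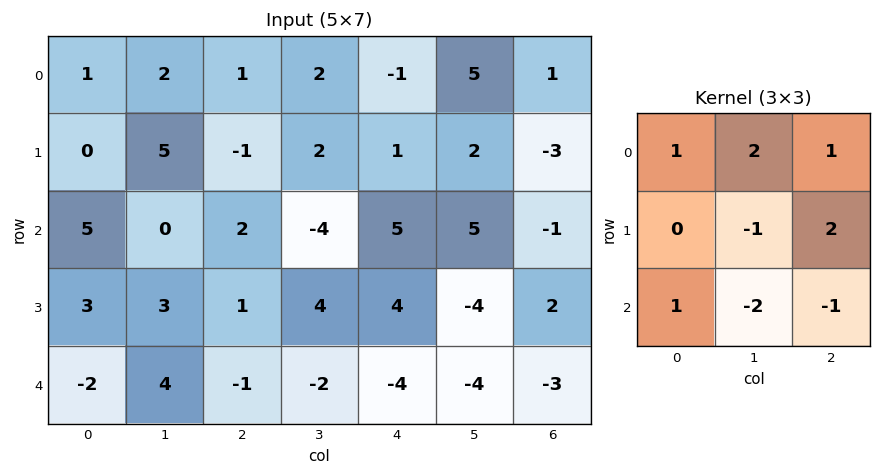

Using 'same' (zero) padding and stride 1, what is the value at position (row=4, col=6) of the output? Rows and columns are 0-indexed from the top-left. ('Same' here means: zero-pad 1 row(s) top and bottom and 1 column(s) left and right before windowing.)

3

The receptive field on the zero-padded input at this output position is [-4 2 0 / -4 -3 0 / 0 0 0]. Elementwise product with the kernel and sum: -4·1 + 2·2 + 0·1 + -3·-1 + 0·2 + 0·1 + 0·-2 + 0·-1.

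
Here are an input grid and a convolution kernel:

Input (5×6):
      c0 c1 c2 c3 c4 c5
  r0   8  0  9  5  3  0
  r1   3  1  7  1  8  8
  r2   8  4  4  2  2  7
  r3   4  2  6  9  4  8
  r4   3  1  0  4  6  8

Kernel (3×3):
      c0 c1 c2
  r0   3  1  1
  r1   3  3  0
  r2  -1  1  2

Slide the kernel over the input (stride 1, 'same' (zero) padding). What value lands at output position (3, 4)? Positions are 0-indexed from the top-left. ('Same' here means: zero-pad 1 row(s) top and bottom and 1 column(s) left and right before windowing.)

72

The receptive field on the zero-padded input at this output position is [2 2 7 / 9 4 8 / 4 6 8]. Elementwise product with the kernel and sum: 2·3 + 2·1 + 7·1 + 9·3 + 4·3 + 4·-1 + 6·1 + 8·2.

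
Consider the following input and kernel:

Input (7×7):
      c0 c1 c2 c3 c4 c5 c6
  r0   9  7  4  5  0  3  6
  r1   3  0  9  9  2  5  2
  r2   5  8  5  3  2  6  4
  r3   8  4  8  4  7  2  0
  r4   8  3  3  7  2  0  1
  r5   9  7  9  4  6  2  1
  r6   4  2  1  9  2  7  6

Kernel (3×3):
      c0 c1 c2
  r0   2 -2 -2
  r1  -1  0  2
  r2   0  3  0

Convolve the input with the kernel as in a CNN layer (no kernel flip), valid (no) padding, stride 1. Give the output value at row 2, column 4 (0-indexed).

The receptive field on the input at this output position is [2 6 4 / 7 2 0 / 2 0 1]. Elementwise product with the kernel and sum: 2·2 + 6·-2 + 4·-2 + 7·-1 + 0·2 + 0·3.

-23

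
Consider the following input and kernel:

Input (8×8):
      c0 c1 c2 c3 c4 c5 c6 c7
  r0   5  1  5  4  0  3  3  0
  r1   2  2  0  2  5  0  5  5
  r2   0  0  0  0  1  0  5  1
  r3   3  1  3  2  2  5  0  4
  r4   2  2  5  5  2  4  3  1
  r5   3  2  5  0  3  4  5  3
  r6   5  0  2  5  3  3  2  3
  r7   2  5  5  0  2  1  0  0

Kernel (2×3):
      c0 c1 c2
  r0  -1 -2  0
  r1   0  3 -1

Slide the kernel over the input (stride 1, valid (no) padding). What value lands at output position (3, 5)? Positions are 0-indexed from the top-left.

3

The receptive field on the input at this output position is [5 0 4 / 4 3 1]. Elementwise product with the kernel and sum: 5·-1 + 0·-2 + 3·3 + 1·-1.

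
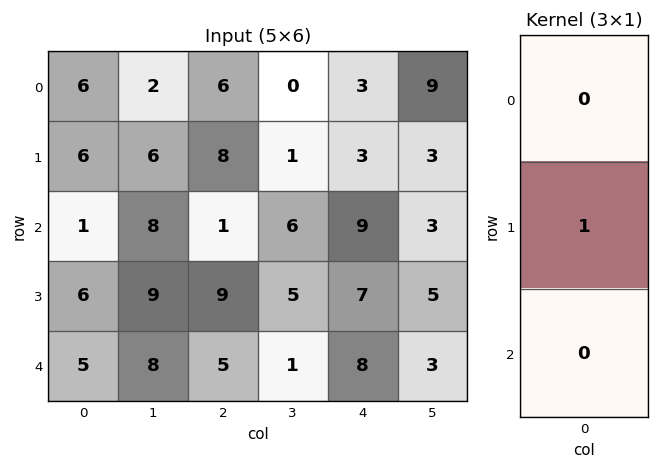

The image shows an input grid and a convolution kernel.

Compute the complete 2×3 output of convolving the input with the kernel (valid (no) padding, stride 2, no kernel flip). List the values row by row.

Output[0,0]: The receptive field on the input at this output position is [6 / 6 / 1]. Elementwise product with the kernel and sum: 6·1.

6 8 3
6 9 7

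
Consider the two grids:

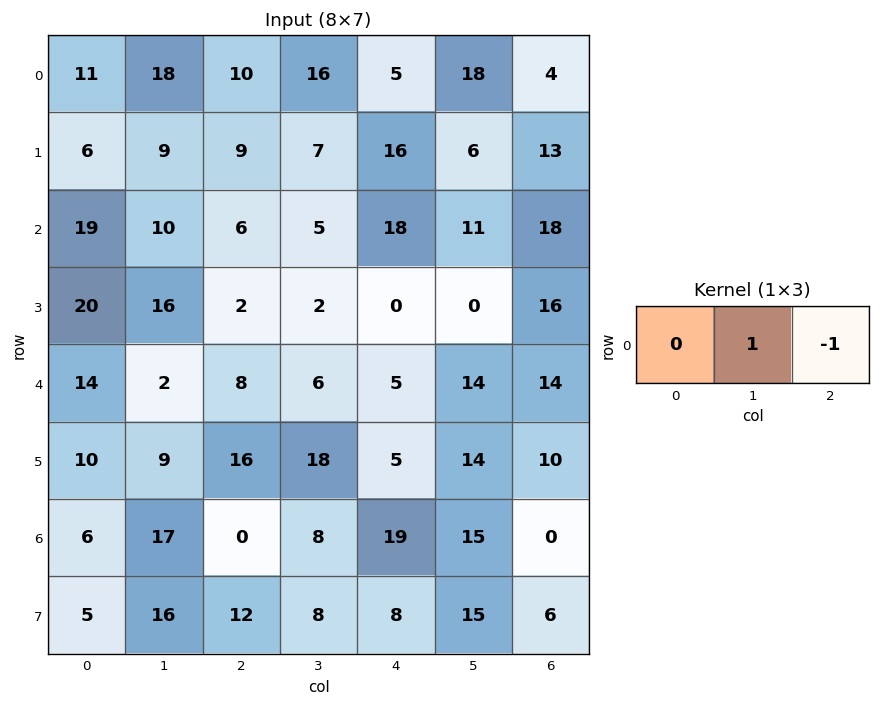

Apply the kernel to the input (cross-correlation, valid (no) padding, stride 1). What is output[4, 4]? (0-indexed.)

The receptive field on the input at this output position is [5 14 14]. Elementwise product with the kernel and sum: 14·1 + 14·-1.

0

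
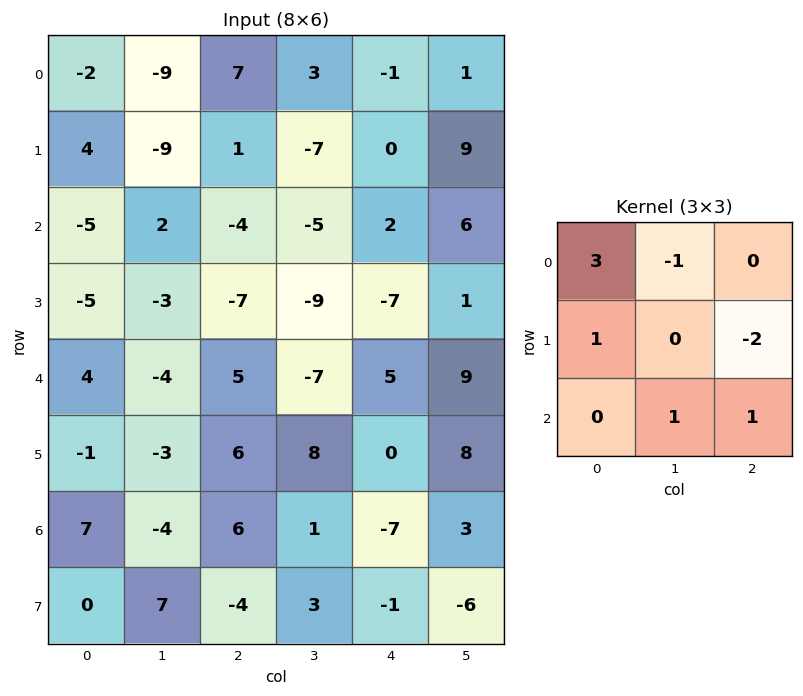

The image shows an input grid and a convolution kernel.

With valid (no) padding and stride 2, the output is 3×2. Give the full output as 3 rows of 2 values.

Output[0,0]: The receptive field on the input at this output position is [-2 -9 7 / 4 -9 1 / -5 2 -4]. Elementwise product with the kernel and sum: -2·3 + -9·-1 + 4·1 + 1·-2 + 2·1 + -4·1.

3 16
-7 -2
5 22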